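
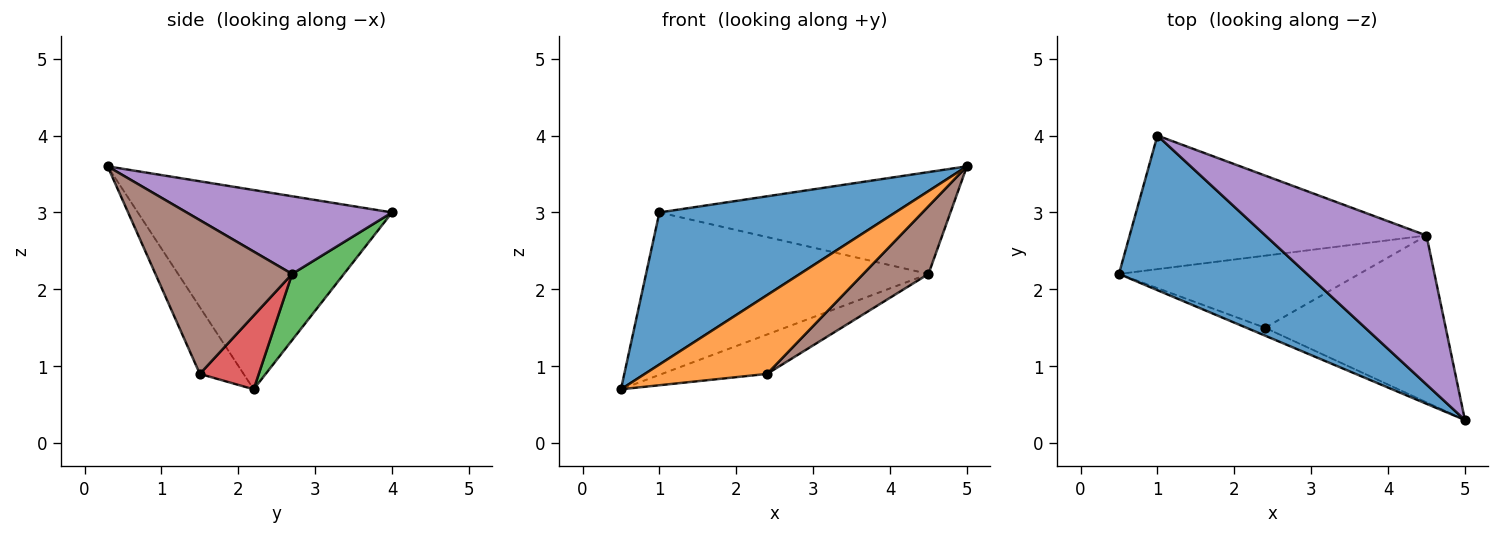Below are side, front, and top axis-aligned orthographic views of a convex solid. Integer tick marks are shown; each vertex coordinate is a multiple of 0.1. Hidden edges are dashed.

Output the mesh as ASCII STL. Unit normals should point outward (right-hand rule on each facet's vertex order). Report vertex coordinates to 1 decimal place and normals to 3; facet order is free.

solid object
 facet normal -0.603 -0.559 0.569
  outer loop
   vertex 1.0 4.0 3.0
   vertex 0.5 2.2 0.7
   vertex 5.0 0.3 3.6
  endloop
 endfacet
 facet normal -0.336 -0.937 -0.094
  outer loop
   vertex 2.4 1.5 0.9
   vertex 5.0 0.3 3.6
   vertex 0.5 2.2 0.7
  endloop
 endfacet
 facet normal 0.140 0.765 -0.629
  outer loop
   vertex 4.5 2.7 2.2
   vertex 0.5 2.2 0.7
   vertex 1.0 4.0 3.0
  endloop
 endfacet
 facet normal 0.260 0.463 -0.847
  outer loop
   vertex 4.5 2.7 2.2
   vertex 2.4 1.5 0.9
   vertex 0.5 2.2 0.7
  endloop
 endfacet
 facet normal 0.370 0.524 0.767
  outer loop
   vertex 4.5 2.7 2.2
   vertex 1.0 4.0 3.0
   vertex 5.0 0.3 3.6
  endloop
 endfacet
 facet normal 0.619 -0.295 -0.728
  outer loop
   vertex 4.5 2.7 2.2
   vertex 5.0 0.3 3.6
   vertex 2.4 1.5 0.9
  endloop
 endfacet
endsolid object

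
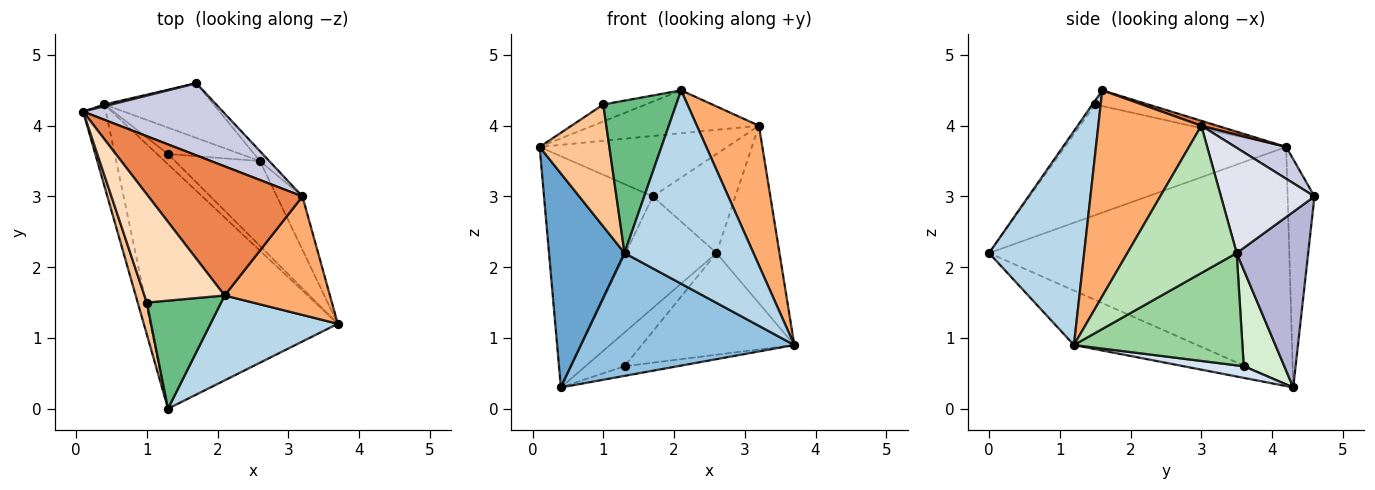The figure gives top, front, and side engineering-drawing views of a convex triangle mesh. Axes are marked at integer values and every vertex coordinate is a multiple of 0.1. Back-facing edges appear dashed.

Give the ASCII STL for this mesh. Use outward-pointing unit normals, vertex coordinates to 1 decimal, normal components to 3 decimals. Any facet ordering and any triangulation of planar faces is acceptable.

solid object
 facet normal -0.966 -0.243 -0.092
  outer loop
   vertex 0.4 4.3 0.3
   vertex 1.3 0.0 2.2
   vertex 0.1 4.2 3.7
  endloop
 endfacet
 facet normal -0.251 -0.435 -0.865
  outer loop
   vertex 0.4 4.3 0.3
   vertex 3.7 1.2 0.9
   vertex 1.3 0.0 2.2
  endloop
 endfacet
 facet normal 0.560 -0.759 0.333
  outer loop
   vertex 2.1 1.6 4.5
   vertex 1.3 0.0 2.2
   vertex 3.7 1.2 0.9
  endloop
 endfacet
 facet normal 0.613 0.541 -0.577
  outer loop
   vertex 1.3 3.6 0.6
   vertex 3.7 1.2 0.9
   vertex 0.4 4.3 0.3
  endloop
 endfacet
 facet normal 0.030 0.315 0.949
  outer loop
   vertex 3.2 3.0 4.0
   vertex 0.1 4.2 3.7
   vertex 2.1 1.6 4.5
  endloop
 endfacet
 facet normal 0.784 -0.473 0.401
  outer loop
   vertex 3.2 3.0 4.0
   vertex 2.1 1.6 4.5
   vertex 3.7 1.2 0.9
  endloop
 endfacet
 facet normal -0.951 -0.300 0.078
  outer loop
   vertex 1.0 1.5 4.3
   vertex 0.1 4.2 3.7
   vertex 1.3 0.0 2.2
  endloop
 endfacet
 facet normal -0.190 0.152 0.970
  outer loop
   vertex 1.0 1.5 4.3
   vertex 2.1 1.6 4.5
   vertex 0.1 4.2 3.7
  endloop
 endfacet
 facet normal -0.031 -0.815 0.578
  outer loop
   vertex 1.0 1.5 4.3
   vertex 1.3 0.0 2.2
   vertex 2.1 1.6 4.5
  endloop
 endfacet
 facet normal 0.647 0.586 -0.489
  outer loop
   vertex 2.6 3.5 2.2
   vertex 3.7 1.2 0.9
   vertex 1.3 3.6 0.6
  endloop
 endfacet
 facet normal 0.857 0.494 -0.148
  outer loop
   vertex 2.6 3.5 2.2
   vertex 3.2 3.0 4.0
   vertex 3.7 1.2 0.9
  endloop
 endfacet
 facet normal 0.633 0.610 -0.476
  outer loop
   vertex 2.6 3.5 2.2
   vertex 1.3 3.6 0.6
   vertex 0.4 4.3 0.3
  endloop
 endfacet
 facet normal -0.239 0.971 0.007
  outer loop
   vertex 1.7 4.6 3.0
   vertex 0.4 4.3 0.3
   vertex 0.1 4.2 3.7
  endloop
 endfacet
 facet normal 0.577 0.733 -0.359
  outer loop
   vertex 1.7 4.6 3.0
   vertex 2.6 3.5 2.2
   vertex 0.4 4.3 0.3
  endloop
 endfacet
 facet normal 0.172 0.633 0.755
  outer loop
   vertex 1.7 4.6 3.0
   vertex 0.1 4.2 3.7
   vertex 3.2 3.0 4.0
  endloop
 endfacet
 facet normal 0.748 0.660 -0.066
  outer loop
   vertex 1.7 4.6 3.0
   vertex 3.2 3.0 4.0
   vertex 2.6 3.5 2.2
  endloop
 endfacet
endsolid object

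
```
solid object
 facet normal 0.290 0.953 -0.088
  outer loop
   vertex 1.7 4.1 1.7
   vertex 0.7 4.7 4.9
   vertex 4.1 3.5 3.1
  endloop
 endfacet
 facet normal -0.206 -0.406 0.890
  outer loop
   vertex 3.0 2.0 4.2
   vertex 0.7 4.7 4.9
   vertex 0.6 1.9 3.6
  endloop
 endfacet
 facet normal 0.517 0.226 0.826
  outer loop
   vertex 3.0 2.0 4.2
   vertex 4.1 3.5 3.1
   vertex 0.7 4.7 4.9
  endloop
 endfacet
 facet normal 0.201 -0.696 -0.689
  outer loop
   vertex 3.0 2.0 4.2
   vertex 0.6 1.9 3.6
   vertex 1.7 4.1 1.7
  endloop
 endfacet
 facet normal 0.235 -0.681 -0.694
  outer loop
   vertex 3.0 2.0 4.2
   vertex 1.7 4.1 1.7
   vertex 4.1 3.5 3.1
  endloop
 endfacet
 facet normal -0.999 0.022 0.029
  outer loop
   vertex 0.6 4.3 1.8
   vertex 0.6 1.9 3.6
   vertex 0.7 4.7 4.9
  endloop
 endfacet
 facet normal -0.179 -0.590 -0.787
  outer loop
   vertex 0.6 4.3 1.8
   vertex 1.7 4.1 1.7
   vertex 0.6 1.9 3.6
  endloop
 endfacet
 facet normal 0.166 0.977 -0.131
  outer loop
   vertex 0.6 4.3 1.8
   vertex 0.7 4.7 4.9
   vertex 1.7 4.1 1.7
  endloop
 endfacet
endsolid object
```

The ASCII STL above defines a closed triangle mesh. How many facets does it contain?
8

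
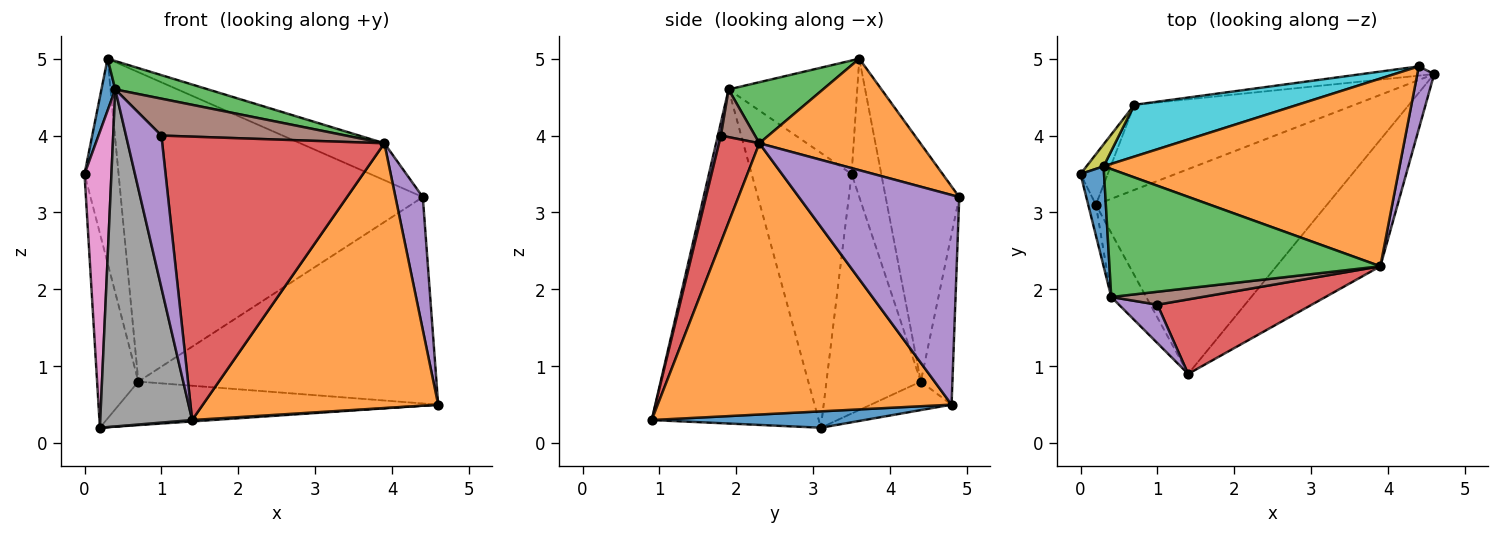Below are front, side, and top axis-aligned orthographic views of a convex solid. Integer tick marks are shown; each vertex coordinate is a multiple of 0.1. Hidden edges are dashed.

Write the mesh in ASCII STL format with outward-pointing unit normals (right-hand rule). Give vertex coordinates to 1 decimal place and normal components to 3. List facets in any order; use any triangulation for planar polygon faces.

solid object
 facet normal 0.071 -0.007 -0.997
  outer loop
   vertex 0.2 3.1 0.2
   vertex 4.6 4.8 0.5
   vertex 1.4 0.9 0.3
  endloop
 endfacet
 facet normal 0.748 -0.599 -0.286
  outer loop
   vertex 3.9 2.3 3.9
   vertex 1.4 0.9 0.3
   vertex 4.6 4.8 0.5
  endloop
 endfacet
 facet normal -0.911 0.398 -0.104
  outer loop
   vertex 0.7 4.4 0.8
   vertex 0.2 3.1 0.2
   vertex 0.0 3.5 3.5
  endloop
 endfacet
 facet normal -0.114 0.452 -0.885
  outer loop
   vertex 0.7 4.4 0.8
   vertex 4.6 4.8 0.5
   vertex 0.2 3.1 0.2
  endloop
 endfacet
 facet normal 0.983 -0.168 0.079
  outer loop
   vertex 4.4 4.9 3.2
   vertex 3.9 2.3 3.9
   vertex 4.6 4.8 0.5
  endloop
 endfacet
 facet normal -0.105 0.993 -0.045
  outer loop
   vertex 4.4 4.9 3.2
   vertex 4.6 4.8 0.5
   vertex 0.7 4.4 0.8
  endloop
 endfacet
 facet normal -0.965 -0.260 -0.027
  outer loop
   vertex 0.4 1.9 4.6
   vertex 0.0 3.5 3.5
   vertex 0.2 3.1 0.2
  endloop
 endfacet
 facet normal -0.872 -0.480 -0.091
  outer loop
   vertex 0.4 1.9 4.6
   vertex 0.2 3.1 0.2
   vertex 1.4 0.9 0.3
  endloop
 endfacet
 facet normal -0.655 0.752 0.081
  outer loop
   vertex 0.3 3.6 5.0
   vertex 0.7 4.4 0.8
   vertex 0.0 3.5 3.5
  endloop
 endfacet
 facet normal -0.234 0.959 0.160
  outer loop
   vertex 0.3 3.6 5.0
   vertex 4.4 4.9 3.2
   vertex 0.7 4.4 0.8
  endloop
 endfacet
 facet normal -0.974 -0.105 0.202
  outer loop
   vertex 0.3 3.6 5.0
   vertex 0.0 3.5 3.5
   vertex 0.4 1.9 4.6
  endloop
 endfacet
 facet normal 0.347 0.181 0.920
  outer loop
   vertex 0.3 3.6 5.0
   vertex 3.9 2.3 3.9
   vertex 4.4 4.9 3.2
  endloop
 endfacet
 facet normal 0.215 -0.212 0.953
  outer loop
   vertex 0.3 3.6 5.0
   vertex 0.4 1.9 4.6
   vertex 3.9 2.3 3.9
  endloop
 endfacet
 facet normal 0.173 -0.953 0.250
  outer loop
   vertex 1.0 1.8 4.0
   vertex 1.4 0.9 0.3
   vertex 3.9 2.3 3.9
  endloop
 endfacet
 facet normal 0.083 -0.966 0.244
  outer loop
   vertex 1.0 1.8 4.0
   vertex 0.4 1.9 4.6
   vertex 1.4 0.9 0.3
  endloop
 endfacet
 facet normal 0.172 -0.930 0.326
  outer loop
   vertex 1.0 1.8 4.0
   vertex 3.9 2.3 3.9
   vertex 0.4 1.9 4.6
  endloop
 endfacet
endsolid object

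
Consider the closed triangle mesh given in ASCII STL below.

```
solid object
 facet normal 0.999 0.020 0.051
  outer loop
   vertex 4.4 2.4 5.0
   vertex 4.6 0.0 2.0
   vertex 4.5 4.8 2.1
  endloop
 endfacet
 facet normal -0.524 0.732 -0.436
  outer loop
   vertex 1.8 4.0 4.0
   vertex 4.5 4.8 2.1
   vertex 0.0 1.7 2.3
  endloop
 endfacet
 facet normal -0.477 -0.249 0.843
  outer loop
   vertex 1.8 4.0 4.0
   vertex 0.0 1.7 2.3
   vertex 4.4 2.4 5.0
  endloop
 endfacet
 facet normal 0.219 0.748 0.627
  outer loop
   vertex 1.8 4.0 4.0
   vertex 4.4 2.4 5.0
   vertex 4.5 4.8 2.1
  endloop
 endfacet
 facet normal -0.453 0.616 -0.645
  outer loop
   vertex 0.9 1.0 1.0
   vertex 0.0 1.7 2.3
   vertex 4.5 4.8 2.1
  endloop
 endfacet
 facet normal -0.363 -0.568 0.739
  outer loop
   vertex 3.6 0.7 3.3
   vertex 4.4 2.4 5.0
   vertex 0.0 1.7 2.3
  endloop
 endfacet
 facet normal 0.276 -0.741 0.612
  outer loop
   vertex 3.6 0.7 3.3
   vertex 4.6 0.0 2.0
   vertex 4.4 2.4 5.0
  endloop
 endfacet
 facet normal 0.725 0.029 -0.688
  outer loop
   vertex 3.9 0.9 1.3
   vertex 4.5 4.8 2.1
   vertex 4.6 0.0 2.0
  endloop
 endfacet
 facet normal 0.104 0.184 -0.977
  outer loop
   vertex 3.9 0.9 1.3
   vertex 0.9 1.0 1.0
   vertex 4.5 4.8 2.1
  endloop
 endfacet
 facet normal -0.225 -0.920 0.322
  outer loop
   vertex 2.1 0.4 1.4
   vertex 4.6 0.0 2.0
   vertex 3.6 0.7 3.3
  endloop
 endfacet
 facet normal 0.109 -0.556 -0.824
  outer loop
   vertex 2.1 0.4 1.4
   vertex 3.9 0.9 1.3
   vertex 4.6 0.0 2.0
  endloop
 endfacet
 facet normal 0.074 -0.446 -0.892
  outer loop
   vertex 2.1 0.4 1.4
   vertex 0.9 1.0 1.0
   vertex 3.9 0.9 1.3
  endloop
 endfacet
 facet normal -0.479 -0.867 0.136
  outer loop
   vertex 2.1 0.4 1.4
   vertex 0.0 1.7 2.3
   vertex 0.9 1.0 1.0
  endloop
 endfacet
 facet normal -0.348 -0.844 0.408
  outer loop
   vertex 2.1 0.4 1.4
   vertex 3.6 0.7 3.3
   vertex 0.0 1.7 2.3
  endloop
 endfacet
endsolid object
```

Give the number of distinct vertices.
9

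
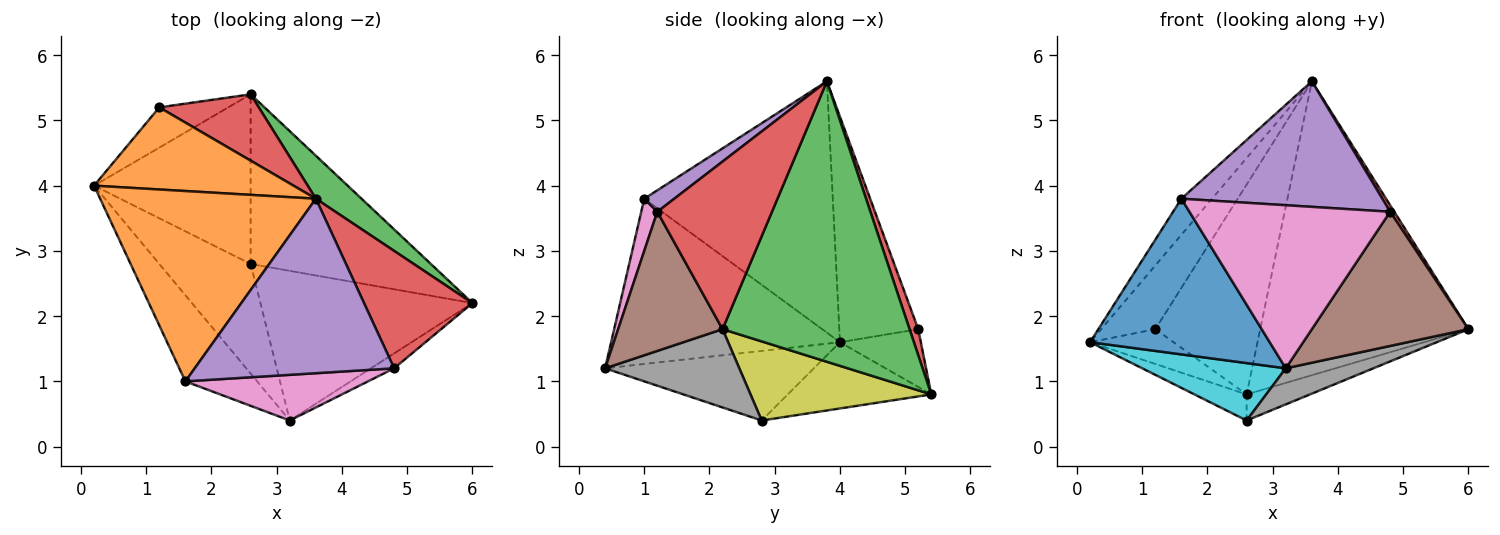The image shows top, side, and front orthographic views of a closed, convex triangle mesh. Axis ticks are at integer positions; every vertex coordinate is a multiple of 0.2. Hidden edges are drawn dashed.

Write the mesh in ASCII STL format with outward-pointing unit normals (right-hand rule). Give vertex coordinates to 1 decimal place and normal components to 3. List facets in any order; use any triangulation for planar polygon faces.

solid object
 facet normal -0.744 -0.584 -0.323
  outer loop
   vertex 1.6 1.0 3.8
   vertex 0.2 4.0 1.6
   vertex 3.2 0.4 1.2
  endloop
 endfacet
 facet normal -0.753 0.122 0.646
  outer loop
   vertex 1.6 1.0 3.8
   vertex 3.6 3.8 5.6
   vertex 0.2 4.0 1.6
  endloop
 endfacet
 facet normal 0.664 0.740 0.108
  outer loop
   vertex 2.6 5.4 0.8
   vertex 3.6 3.8 5.6
   vertex 6.0 2.2 1.8
  endloop
 endfacet
 facet normal 0.839 -0.030 0.543
  outer loop
   vertex 4.8 1.2 3.6
   vertex 6.0 2.2 1.8
   vertex 3.6 3.8 5.6
  endloop
 endfacet
 facet normal 0.087 -0.582 0.809
  outer loop
   vertex 4.8 1.2 3.6
   vertex 3.6 3.8 5.6
   vertex 1.6 1.0 3.8
  endloop
 endfacet
 facet normal 0.552 -0.829 -0.092
  outer loop
   vertex 4.8 1.2 3.6
   vertex 3.2 0.4 1.2
   vertex 6.0 2.2 1.8
  endloop
 endfacet
 facet normal 0.077 -0.960 0.269
  outer loop
   vertex 4.8 1.2 3.6
   vertex 1.6 1.0 3.8
   vertex 3.2 0.4 1.2
  endloop
 endfacet
 facet normal 0.338 -0.221 -0.915
  outer loop
   vertex 2.6 2.8 0.4
   vertex 6.0 2.2 1.8
   vertex 3.2 0.4 1.2
  endloop
 endfacet
 facet normal 0.398 0.139 -0.907
  outer loop
   vertex 2.6 2.8 0.4
   vertex 2.6 5.4 0.8
   vertex 6.0 2.2 1.8
  endloop
 endfacet
 facet normal -0.559 -0.385 -0.734
  outer loop
   vertex 2.6 2.8 0.4
   vertex 3.2 0.4 1.2
   vertex 0.2 4.0 1.6
  endloop
 endfacet
 facet normal -0.386 0.140 -0.912
  outer loop
   vertex 2.6 2.8 0.4
   vertex 0.2 4.0 1.6
   vertex 2.6 5.4 0.8
  endloop
 endfacet
 facet normal -0.666 0.457 0.589
  outer loop
   vertex 1.2 5.2 1.8
   vertex 0.2 4.0 1.6
   vertex 3.6 3.8 5.6
  endloop
 endfacet
 facet normal -0.535 0.553 -0.639
  outer loop
   vertex 1.2 5.2 1.8
   vertex 2.6 5.4 0.8
   vertex 0.2 4.0 1.6
  endloop
 endfacet
 facet normal 0.079 0.951 0.300
  outer loop
   vertex 1.2 5.2 1.8
   vertex 3.6 3.8 5.6
   vertex 2.6 5.4 0.8
  endloop
 endfacet
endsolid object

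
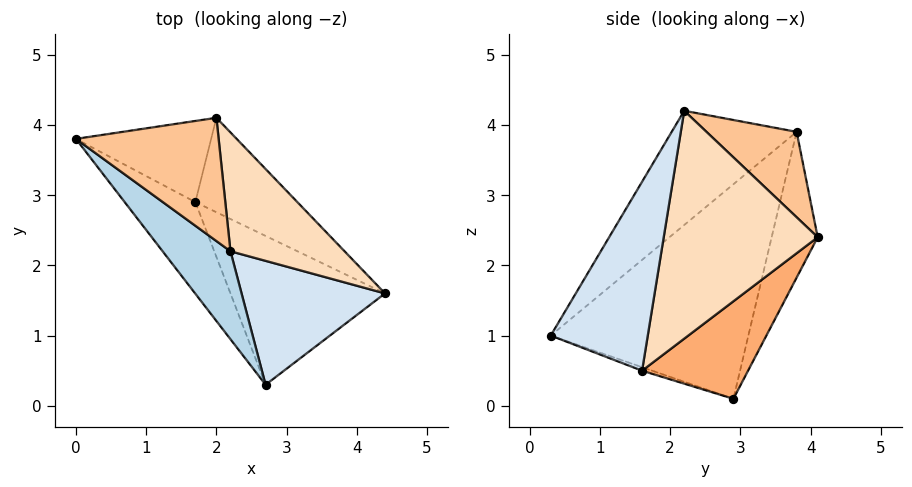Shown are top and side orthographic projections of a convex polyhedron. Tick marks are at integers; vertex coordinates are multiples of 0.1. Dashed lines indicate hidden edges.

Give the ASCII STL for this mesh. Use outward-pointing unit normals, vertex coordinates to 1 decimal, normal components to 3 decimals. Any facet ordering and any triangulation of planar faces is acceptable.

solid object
 facet normal -0.858 -0.428 -0.283
  outer loop
   vertex 1.7 2.9 0.1
   vertex 2.7 0.3 1.0
   vertex 0.0 3.8 3.9
  endloop
 endfacet
 facet normal -0.021 -0.334 -0.942
  outer loop
   vertex 1.7 2.9 0.1
   vertex 4.4 1.6 0.5
   vertex 2.7 0.3 1.0
  endloop
 endfacet
 facet normal -0.582 -0.736 0.346
  outer loop
   vertex 2.2 2.2 4.2
   vertex 0.0 3.8 3.9
   vertex 2.7 0.3 1.0
  endloop
 endfacet
 facet normal 0.619 -0.629 0.470
  outer loop
   vertex 2.2 2.2 4.2
   vertex 2.7 0.3 1.0
   vertex 4.4 1.6 0.5
  endloop
 endfacet
 facet normal -0.409 0.830 -0.380
  outer loop
   vertex 2.0 4.1 2.4
   vertex 1.7 2.9 0.1
   vertex 0.0 3.8 3.9
  endloop
 endfacet
 facet normal 0.440 0.772 -0.460
  outer loop
   vertex 2.0 4.1 2.4
   vertex 4.4 1.6 0.5
   vertex 1.7 2.9 0.1
  endloop
 endfacet
 facet normal 0.388 0.655 0.648
  outer loop
   vertex 2.0 4.1 2.4
   vertex 0.0 3.8 3.9
   vertex 2.2 2.2 4.2
  endloop
 endfacet
 facet normal 0.794 0.460 0.397
  outer loop
   vertex 2.0 4.1 2.4
   vertex 2.2 2.2 4.2
   vertex 4.4 1.6 0.5
  endloop
 endfacet
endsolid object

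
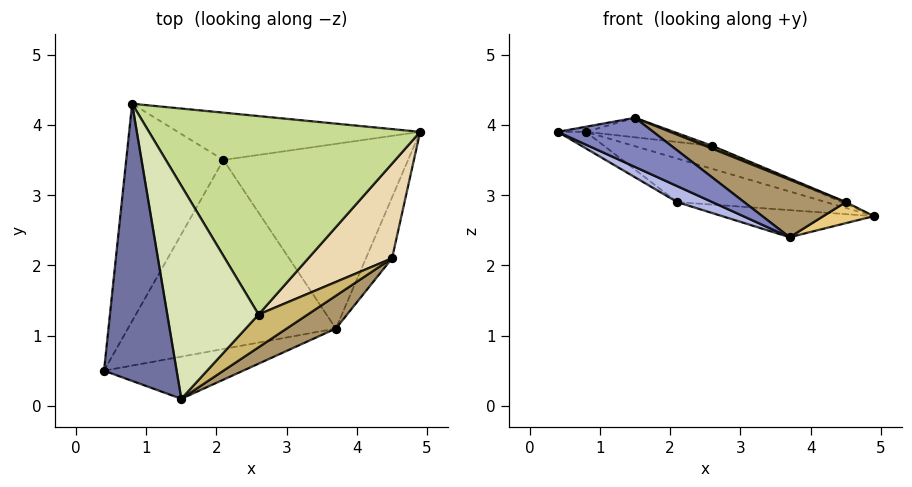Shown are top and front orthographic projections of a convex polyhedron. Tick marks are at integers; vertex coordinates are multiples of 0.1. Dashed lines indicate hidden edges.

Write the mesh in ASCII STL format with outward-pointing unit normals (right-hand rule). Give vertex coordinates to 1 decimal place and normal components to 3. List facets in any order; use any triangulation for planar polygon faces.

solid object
 facet normal -0.172 0.018 0.985
  outer loop
   vertex 1.5 0.1 4.1
   vertex 0.8 4.3 3.9
   vertex 0.4 0.5 3.9
  endloop
 endfacet
 facet normal -0.156 -0.750 -0.643
  outer loop
   vertex 1.5 0.1 4.1
   vertex 0.4 0.5 3.9
   vertex 3.7 1.1 2.4
  endloop
 endfacet
 facet normal -0.584 0.062 -0.809
  outer loop
   vertex 2.1 3.5 2.9
   vertex 0.4 0.5 3.9
   vertex 0.8 4.3 3.9
  endloop
 endfacet
 facet normal -0.401 -0.077 -0.913
  outer loop
   vertex 2.1 3.5 2.9
   vertex 3.7 1.1 2.4
   vertex 0.4 0.5 3.9
  endloop
 endfacet
 facet normal -0.148 0.670 -0.728
  outer loop
   vertex 2.1 3.5 2.9
   vertex 0.8 4.3 3.9
   vertex 4.9 3.9 2.7
  endloop
 endfacet
 facet normal -0.091 0.145 -0.985
  outer loop
   vertex 2.1 3.5 2.9
   vertex 4.9 3.9 2.7
   vertex 3.7 1.1 2.4
  endloop
 endfacet
 facet normal 0.289 0.110 0.951
  outer loop
   vertex 2.6 1.3 3.7
   vertex 4.9 3.9 2.7
   vertex 0.8 4.3 3.9
  endloop
 endfacet
 facet normal 0.254 0.088 0.963
  outer loop
   vertex 2.6 1.3 3.7
   vertex 0.8 4.3 3.9
   vertex 1.5 0.1 4.1
  endloop
 endfacet
 facet normal 0.614 -0.686 0.391
  outer loop
   vertex 4.5 2.1 2.9
   vertex 1.5 0.1 4.1
   vertex 3.7 1.1 2.4
  endloop
 endfacet
 facet normal 0.415 -0.078 0.907
  outer loop
   vertex 4.5 2.1 2.9
   vertex 2.6 1.3 3.7
   vertex 1.5 0.1 4.1
  endloop
 endfacet
 facet normal 0.707 -0.231 -0.668
  outer loop
   vertex 4.5 2.1 2.9
   vertex 3.7 1.1 2.4
   vertex 4.9 3.9 2.7
  endloop
 endfacet
 facet normal 0.382 0.018 0.924
  outer loop
   vertex 4.5 2.1 2.9
   vertex 4.9 3.9 2.7
   vertex 2.6 1.3 3.7
  endloop
 endfacet
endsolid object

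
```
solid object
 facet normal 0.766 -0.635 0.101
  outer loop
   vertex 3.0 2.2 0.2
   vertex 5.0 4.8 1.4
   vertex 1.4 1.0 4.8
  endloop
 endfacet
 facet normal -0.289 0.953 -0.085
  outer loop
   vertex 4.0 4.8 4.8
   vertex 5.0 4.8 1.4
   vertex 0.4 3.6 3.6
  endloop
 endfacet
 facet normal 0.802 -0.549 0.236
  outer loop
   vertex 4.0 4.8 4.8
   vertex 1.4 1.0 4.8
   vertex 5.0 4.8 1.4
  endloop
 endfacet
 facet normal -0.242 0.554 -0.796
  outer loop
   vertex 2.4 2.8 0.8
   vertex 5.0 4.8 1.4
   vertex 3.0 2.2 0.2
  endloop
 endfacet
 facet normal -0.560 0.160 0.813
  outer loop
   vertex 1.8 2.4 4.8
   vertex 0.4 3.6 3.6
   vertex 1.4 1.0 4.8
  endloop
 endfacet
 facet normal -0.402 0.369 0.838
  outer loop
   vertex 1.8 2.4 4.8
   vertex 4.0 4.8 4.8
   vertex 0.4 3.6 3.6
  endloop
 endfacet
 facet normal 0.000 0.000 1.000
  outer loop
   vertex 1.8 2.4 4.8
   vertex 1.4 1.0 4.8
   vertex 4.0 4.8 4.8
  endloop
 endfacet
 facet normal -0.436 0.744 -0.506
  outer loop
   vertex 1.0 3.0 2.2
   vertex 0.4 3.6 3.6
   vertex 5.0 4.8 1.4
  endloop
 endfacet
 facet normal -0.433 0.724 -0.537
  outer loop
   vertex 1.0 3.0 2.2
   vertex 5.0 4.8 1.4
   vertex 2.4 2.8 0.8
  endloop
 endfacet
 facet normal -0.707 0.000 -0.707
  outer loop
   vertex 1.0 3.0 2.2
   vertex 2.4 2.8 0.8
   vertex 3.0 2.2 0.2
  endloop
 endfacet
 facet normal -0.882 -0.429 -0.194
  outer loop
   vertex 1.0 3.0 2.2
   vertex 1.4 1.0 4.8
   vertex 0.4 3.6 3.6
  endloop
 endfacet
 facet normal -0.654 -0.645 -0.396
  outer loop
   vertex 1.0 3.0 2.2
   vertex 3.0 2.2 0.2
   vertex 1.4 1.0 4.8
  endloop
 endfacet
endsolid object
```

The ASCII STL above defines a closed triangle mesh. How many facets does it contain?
12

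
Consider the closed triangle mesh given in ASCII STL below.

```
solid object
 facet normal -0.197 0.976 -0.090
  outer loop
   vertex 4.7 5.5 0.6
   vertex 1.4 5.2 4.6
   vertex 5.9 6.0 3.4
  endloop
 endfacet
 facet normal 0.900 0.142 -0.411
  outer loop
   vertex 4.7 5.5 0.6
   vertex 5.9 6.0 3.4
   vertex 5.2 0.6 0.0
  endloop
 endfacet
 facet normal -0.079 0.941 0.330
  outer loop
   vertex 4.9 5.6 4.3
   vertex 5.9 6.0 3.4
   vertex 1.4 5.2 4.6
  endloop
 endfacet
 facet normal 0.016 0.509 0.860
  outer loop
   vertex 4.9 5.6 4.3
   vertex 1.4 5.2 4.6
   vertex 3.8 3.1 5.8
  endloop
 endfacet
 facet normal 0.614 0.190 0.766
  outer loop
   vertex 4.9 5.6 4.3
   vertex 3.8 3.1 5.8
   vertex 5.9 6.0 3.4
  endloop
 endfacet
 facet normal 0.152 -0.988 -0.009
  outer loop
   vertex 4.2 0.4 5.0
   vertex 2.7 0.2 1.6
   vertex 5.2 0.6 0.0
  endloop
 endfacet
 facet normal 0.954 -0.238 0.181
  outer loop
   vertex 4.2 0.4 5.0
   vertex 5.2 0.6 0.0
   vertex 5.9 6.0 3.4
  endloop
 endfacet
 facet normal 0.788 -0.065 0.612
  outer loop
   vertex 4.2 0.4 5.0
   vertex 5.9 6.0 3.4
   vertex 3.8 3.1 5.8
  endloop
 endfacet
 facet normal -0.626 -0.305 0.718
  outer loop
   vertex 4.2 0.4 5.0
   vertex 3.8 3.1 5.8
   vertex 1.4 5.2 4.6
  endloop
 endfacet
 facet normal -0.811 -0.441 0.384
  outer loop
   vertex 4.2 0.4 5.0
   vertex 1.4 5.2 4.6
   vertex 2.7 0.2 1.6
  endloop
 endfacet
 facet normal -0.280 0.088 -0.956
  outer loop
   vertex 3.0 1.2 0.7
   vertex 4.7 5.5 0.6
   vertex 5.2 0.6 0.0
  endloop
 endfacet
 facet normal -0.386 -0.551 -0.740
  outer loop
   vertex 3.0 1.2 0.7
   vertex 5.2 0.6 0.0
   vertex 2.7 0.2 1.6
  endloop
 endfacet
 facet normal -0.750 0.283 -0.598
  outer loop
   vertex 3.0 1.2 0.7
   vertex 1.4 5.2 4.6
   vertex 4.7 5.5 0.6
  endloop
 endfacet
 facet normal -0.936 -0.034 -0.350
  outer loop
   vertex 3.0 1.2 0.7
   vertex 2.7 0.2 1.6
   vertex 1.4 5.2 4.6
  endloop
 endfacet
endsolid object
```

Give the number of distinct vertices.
9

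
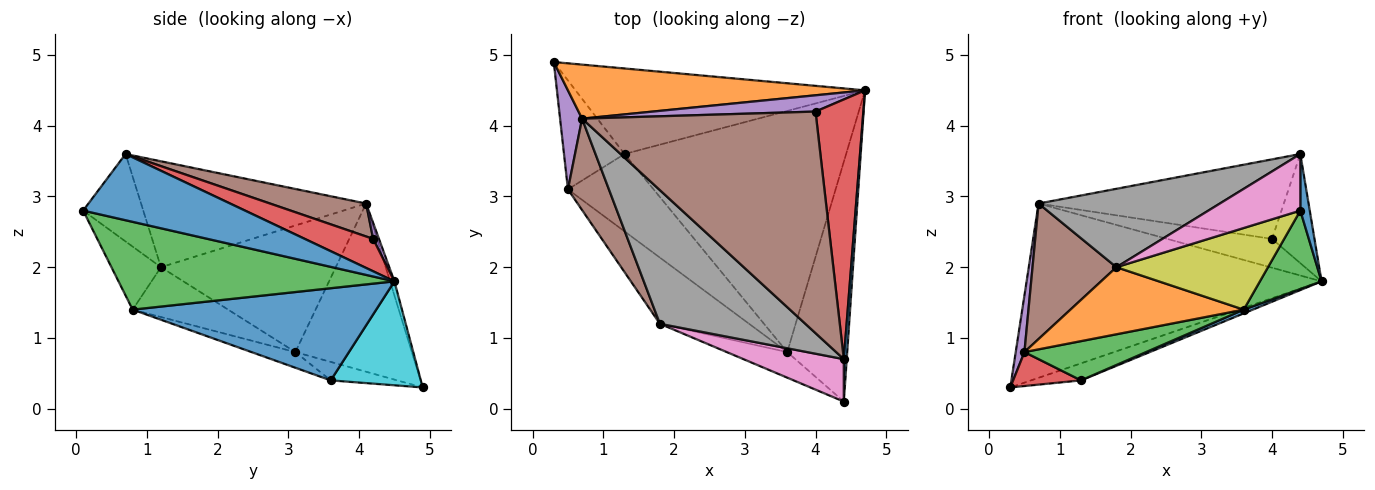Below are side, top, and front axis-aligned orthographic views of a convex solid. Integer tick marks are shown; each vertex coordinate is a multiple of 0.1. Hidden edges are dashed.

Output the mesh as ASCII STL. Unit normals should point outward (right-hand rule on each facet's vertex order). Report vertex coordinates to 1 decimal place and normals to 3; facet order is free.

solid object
 facet normal 0.997 -0.058 0.044
  outer loop
   vertex 4.4 0.7 3.6
   vertex 4.4 0.1 2.8
   vertex 4.7 4.5 1.8
  endloop
 endfacet
 facet normal -0.014 0.955 0.296
  outer loop
   vertex 0.7 4.1 2.9
   vertex 4.7 4.5 1.8
   vertex 0.3 4.9 0.3
  endloop
 endfacet
 facet normal 0.812 -0.181 -0.555
  outer loop
   vertex 3.6 0.8 1.4
   vertex 4.7 4.5 1.8
   vertex 4.4 0.1 2.8
  endloop
 endfacet
 facet normal 0.529 0.329 0.782
  outer loop
   vertex 4.0 4.2 2.4
   vertex 4.4 0.7 3.6
   vertex 4.7 4.5 1.8
  endloop
 endfacet
 facet normal 0.048 0.870 0.491
  outer loop
   vertex 4.0 4.2 2.4
   vertex 4.7 4.5 1.8
   vertex 0.7 4.1 2.9
  endloop
 endfacet
 facet normal 0.131 0.335 0.933
  outer loop
   vertex 4.0 4.2 2.4
   vertex 0.7 4.1 2.9
   vertex 4.4 0.7 3.6
  endloop
 endfacet
 facet normal -0.463 -0.709 0.532
  outer loop
   vertex 1.8 1.2 2.0
   vertex 4.4 0.1 2.8
   vertex 4.4 0.7 3.6
  endloop
 endfacet
 facet normal -0.532 -0.428 0.730
  outer loop
   vertex 1.8 1.2 2.0
   vertex 4.4 0.7 3.6
   vertex 0.7 4.1 2.9
  endloop
 endfacet
 facet normal -0.298 -0.911 -0.285
  outer loop
   vertex 1.8 1.2 2.0
   vertex 3.6 0.8 1.4
   vertex 4.4 0.1 2.8
  endloop
 endfacet
 facet normal 0.332 0.184 -0.925
  outer loop
   vertex 1.3 3.6 0.4
   vertex 0.3 4.9 0.3
   vertex 4.7 4.5 1.8
  endloop
 endfacet
 facet normal 0.384 -0.014 -0.923
  outer loop
   vertex 1.3 3.6 0.4
   vertex 4.7 4.5 1.8
   vertex 3.6 0.8 1.4
  endloop
 endfacet
 facet normal -0.365 -0.663 -0.654
  outer loop
   vertex 0.5 3.1 0.8
   vertex 3.6 0.8 1.4
   vertex 1.8 1.2 2.0
  endloop
 endfacet
 facet normal -0.161 -0.447 -0.880
  outer loop
   vertex 0.5 3.1 0.8
   vertex 1.3 3.6 0.4
   vertex 3.6 0.8 1.4
  endloop
 endfacet
 facet normal -0.280 -0.286 -0.917
  outer loop
   vertex 0.5 3.1 0.8
   vertex 0.3 4.9 0.3
   vertex 1.3 3.6 0.4
  endloop
 endfacet
 facet normal -0.989 -0.074 0.129
  outer loop
   vertex 0.5 3.1 0.8
   vertex 0.7 4.1 2.9
   vertex 0.3 4.9 0.3
  endloop
 endfacet
 facet normal -0.865 -0.415 0.280
  outer loop
   vertex 0.5 3.1 0.8
   vertex 1.8 1.2 2.0
   vertex 0.7 4.1 2.9
  endloop
 endfacet
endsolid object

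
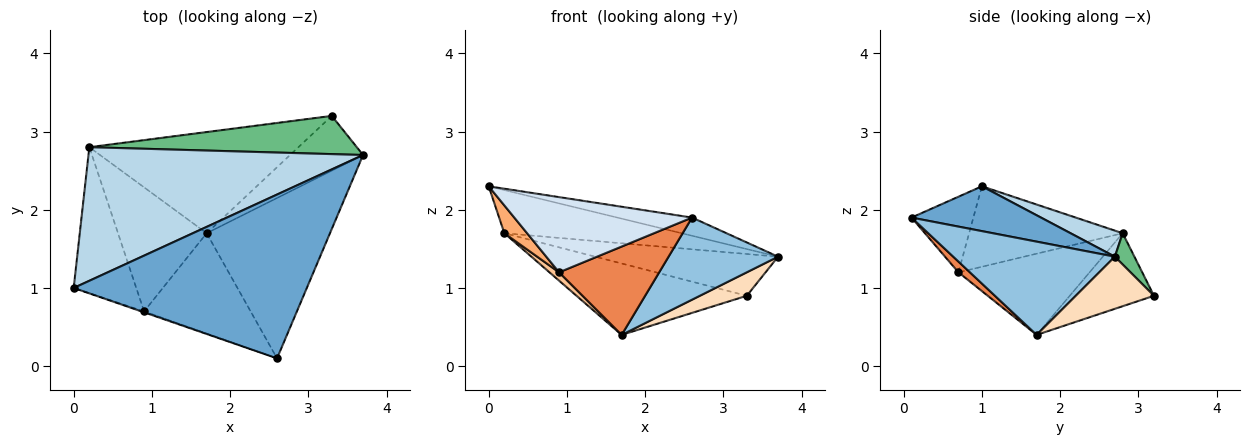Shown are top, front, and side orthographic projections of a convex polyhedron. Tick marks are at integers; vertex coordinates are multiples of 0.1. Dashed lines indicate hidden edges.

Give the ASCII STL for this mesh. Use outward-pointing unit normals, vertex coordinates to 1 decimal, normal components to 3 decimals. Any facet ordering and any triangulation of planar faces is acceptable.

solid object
 facet normal 0.188 0.108 0.976
  outer loop
   vertex 2.6 0.1 1.9
   vertex 3.7 2.7 1.4
   vertex 0.0 1.0 2.3
  endloop
 endfacet
 facet normal 0.558 -0.378 -0.738
  outer loop
   vertex 1.7 1.7 0.4
   vertex 3.7 2.7 1.4
   vertex 2.6 0.1 1.9
  endloop
 endfacet
 facet normal 0.090 0.306 0.948
  outer loop
   vertex 0.2 2.8 1.7
   vertex 0.0 1.0 2.3
   vertex 3.7 2.7 1.4
  endloop
 endfacet
 facet normal -0.329 -0.944 -0.011
  outer loop
   vertex 0.9 0.7 1.2
   vertex 2.6 0.1 1.9
   vertex 0.0 1.0 2.3
  endloop
 endfacet
 facet normal 0.076 -0.659 -0.748
  outer loop
   vertex 0.9 0.7 1.2
   vertex 1.7 1.7 0.4
   vertex 2.6 0.1 1.9
  endloop
 endfacet
 facet normal -0.784 -0.116 -0.610
  outer loop
   vertex 0.9 0.7 1.2
   vertex 0.0 1.0 2.3
   vertex 0.2 2.8 1.7
  endloop
 endfacet
 facet normal -0.675 -0.050 -0.737
  outer loop
   vertex 0.9 0.7 1.2
   vertex 0.2 2.8 1.7
   vertex 1.7 1.7 0.4
  endloop
 endfacet
 facet normal 0.549 -0.329 -0.768
  outer loop
   vertex 3.3 3.2 0.9
   vertex 3.7 2.7 1.4
   vertex 1.7 1.7 0.4
  endloop
 endfacet
 facet normal 0.079 0.736 0.673
  outer loop
   vertex 3.3 3.2 0.9
   vertex 0.2 2.8 1.7
   vertex 3.7 2.7 1.4
  endloop
 endfacet
 facet normal -0.274 0.554 -0.786
  outer loop
   vertex 3.3 3.2 0.9
   vertex 1.7 1.7 0.4
   vertex 0.2 2.8 1.7
  endloop
 endfacet
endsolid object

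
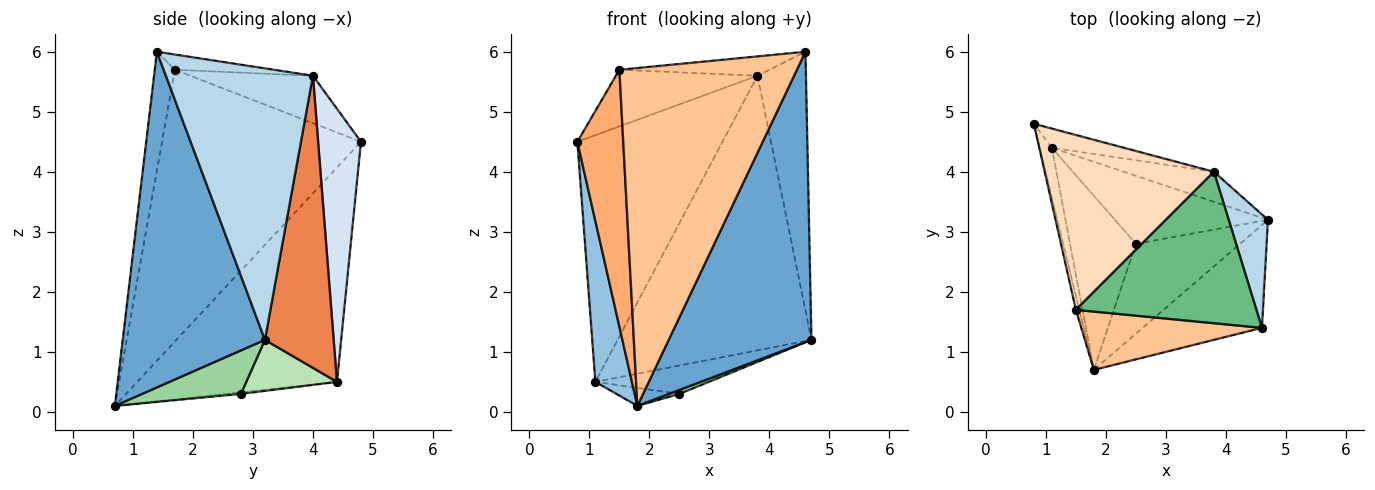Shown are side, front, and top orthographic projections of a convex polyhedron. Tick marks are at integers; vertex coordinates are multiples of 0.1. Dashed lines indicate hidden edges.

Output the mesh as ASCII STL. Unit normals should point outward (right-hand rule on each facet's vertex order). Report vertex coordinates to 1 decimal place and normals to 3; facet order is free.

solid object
 facet normal 0.685 -0.687 -0.243
  outer loop
   vertex 4.6 1.4 6.0
   vertex 1.8 0.7 0.1
   vertex 4.7 3.2 1.2
  endloop
 endfacet
 facet normal -0.982 -0.180 -0.056
  outer loop
   vertex 1.1 4.4 0.5
   vertex 1.8 0.7 0.1
   vertex 0.8 4.8 4.5
  endloop
 endfacet
 facet normal 0.941 0.310 0.136
  outer loop
   vertex 3.8 4.0 5.6
   vertex 4.6 1.4 6.0
   vertex 4.7 3.2 1.2
  endloop
 endfacet
 facet normal 0.282 0.956 -0.074
  outer loop
   vertex 3.8 4.0 5.6
   vertex 1.1 4.4 0.5
   vertex 0.8 4.8 4.5
  endloop
 endfacet
 facet normal 0.332 0.938 -0.102
  outer loop
   vertex 3.8 4.0 5.6
   vertex 4.7 3.2 1.2
   vertex 1.1 4.4 0.5
  endloop
 endfacet
 facet normal -0.974 -0.225 -0.012
  outer loop
   vertex 1.5 1.7 5.7
   vertex 0.8 4.8 4.5
   vertex 1.8 0.7 0.1
  endloop
 endfacet
 facet normal -0.111 -0.979 0.169
  outer loop
   vertex 1.5 1.7 5.7
   vertex 1.8 0.7 0.1
   vertex 4.6 1.4 6.0
  endloop
 endfacet
 facet normal -0.258 0.298 0.919
  outer loop
   vertex 1.5 1.7 5.7
   vertex 3.8 4.0 5.6
   vertex 0.8 4.8 4.5
  endloop
 endfacet
 facet normal -0.083 0.126 0.988
  outer loop
   vertex 1.5 1.7 5.7
   vertex 4.6 1.4 6.0
   vertex 3.8 4.0 5.6
  endloop
 endfacet
 facet normal 0.385 -0.040 -0.922
  outer loop
   vertex 2.5 2.8 0.3
   vertex 4.7 3.2 1.2
   vertex 1.8 0.7 0.1
  endloop
 endfacet
 facet normal 0.294 0.368 -0.882
  outer loop
   vertex 2.5 2.8 0.3
   vertex 1.1 4.4 0.5
   vertex 4.7 3.2 1.2
  endloop
 endfacet
 facet normal -0.024 0.103 -0.994
  outer loop
   vertex 2.5 2.8 0.3
   vertex 1.8 0.7 0.1
   vertex 1.1 4.4 0.5
  endloop
 endfacet
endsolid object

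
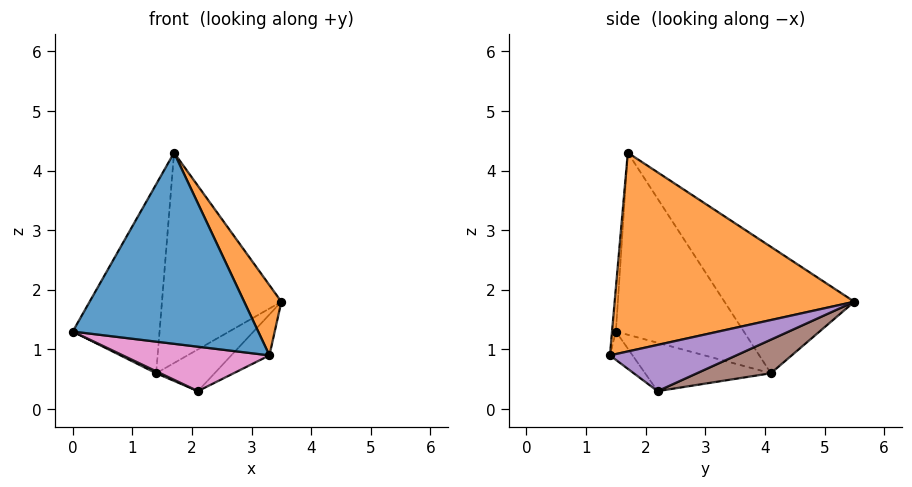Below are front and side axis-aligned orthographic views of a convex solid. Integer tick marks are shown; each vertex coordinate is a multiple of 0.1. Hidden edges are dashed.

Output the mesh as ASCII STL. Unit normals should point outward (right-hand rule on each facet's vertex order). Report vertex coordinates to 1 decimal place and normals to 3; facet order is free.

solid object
 facet normal -0.021 -0.997 0.078
  outer loop
   vertex 1.7 1.7 4.3
   vertex 0.0 1.5 1.3
   vertex 3.3 1.4 0.9
  endloop
 endfacet
 facet normal 0.891 -0.138 0.432
  outer loop
   vertex 1.7 1.7 4.3
   vertex 3.3 1.4 0.9
   vertex 3.5 5.5 1.8
  endloop
 endfacet
 facet normal -0.760 0.516 0.396
  outer loop
   vertex 1.4 4.1 0.6
   vertex 0.0 1.5 1.3
   vertex 1.7 1.7 4.3
  endloop
 endfacet
 facet normal -0.659 0.606 0.446
  outer loop
   vertex 1.4 4.1 0.6
   vertex 1.7 1.7 4.3
   vertex 3.5 5.5 1.8
  endloop
 endfacet
 facet normal 0.524 0.158 -0.837
  outer loop
   vertex 2.1 2.2 0.3
   vertex 3.5 5.5 1.8
   vertex 3.3 1.4 0.9
  endloop
 endfacet
 facet normal 0.338 0.267 -0.903
  outer loop
   vertex 2.1 2.2 0.3
   vertex 1.4 4.1 0.6
   vertex 3.5 5.5 1.8
  endloop
 endfacet
 facet normal -0.107 -0.695 -0.711
  outer loop
   vertex 2.1 2.2 0.3
   vertex 3.3 1.4 0.9
   vertex 0.0 1.5 1.3
  endloop
 endfacet
 facet normal -0.426 -0.014 -0.905
  outer loop
   vertex 2.1 2.2 0.3
   vertex 0.0 1.5 1.3
   vertex 1.4 4.1 0.6
  endloop
 endfacet
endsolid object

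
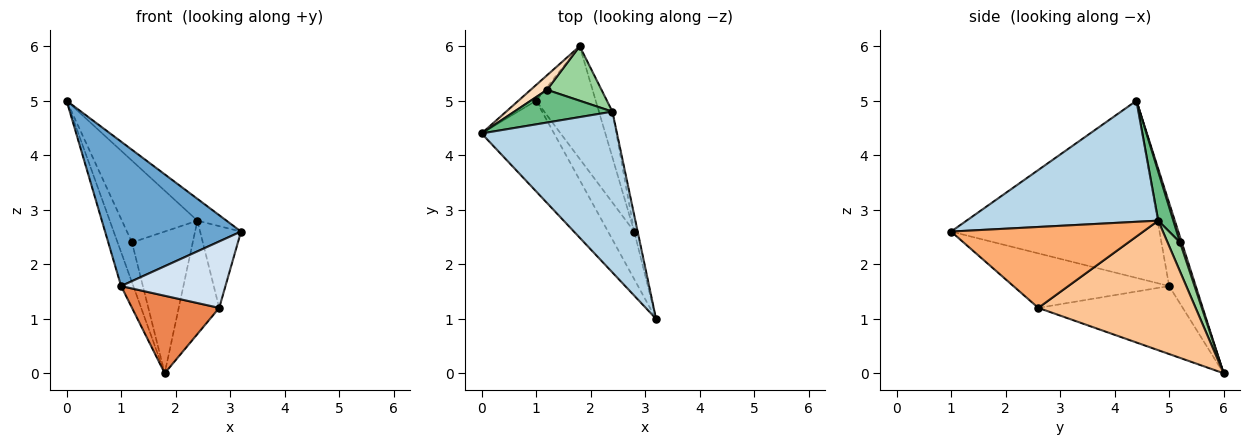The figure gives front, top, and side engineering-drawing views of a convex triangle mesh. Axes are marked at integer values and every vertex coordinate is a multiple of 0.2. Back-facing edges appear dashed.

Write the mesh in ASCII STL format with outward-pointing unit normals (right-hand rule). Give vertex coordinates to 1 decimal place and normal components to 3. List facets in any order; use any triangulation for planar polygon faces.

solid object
 facet normal -0.792 -0.517 -0.324
  outer loop
   vertex 1.0 5.0 1.6
   vertex 3.2 1.0 2.6
   vertex 0.0 4.4 5.0
  endloop
 endfacet
 facet normal -0.892 0.410 -0.190
  outer loop
   vertex 1.0 5.0 1.6
   vertex 0.0 4.4 5.0
   vertex 1.8 6.0 0.0
  endloop
 endfacet
 facet normal 0.663 0.101 0.742
  outer loop
   vertex 2.4 4.8 2.8
   vertex 0.0 4.4 5.0
   vertex 3.2 1.0 2.6
  endloop
 endfacet
 facet normal -0.772 -0.517 -0.370
  outer loop
   vertex 2.8 2.6 1.2
   vertex 3.2 1.0 2.6
   vertex 1.0 5.0 1.6
  endloop
 endfacet
 facet normal -0.684 -0.413 -0.601
  outer loop
   vertex 2.8 2.6 1.2
   vertex 1.0 5.0 1.6
   vertex 1.8 6.0 0.0
  endloop
 endfacet
 facet normal 0.977 0.208 -0.042
  outer loop
   vertex 2.8 2.6 1.2
   vertex 2.4 4.8 2.8
   vertex 3.2 1.0 2.6
  endloop
 endfacet
 facet normal 0.964 0.248 -0.100
  outer loop
   vertex 2.8 2.6 1.2
   vertex 1.8 6.0 0.0
   vertex 2.4 4.8 2.8
  endloop
 endfacet
 facet normal 0.113 0.934 0.340
  outer loop
   vertex 1.2 5.2 2.4
   vertex 1.8 6.0 0.0
   vertex 0.0 4.4 5.0
  endloop
 endfacet
 facet normal 0.183 0.913 0.365
  outer loop
   vertex 1.2 5.2 2.4
   vertex 0.0 4.4 5.0
   vertex 2.4 4.8 2.8
  endloop
 endfacet
 facet normal 0.188 0.917 0.353
  outer loop
   vertex 1.2 5.2 2.4
   vertex 2.4 4.8 2.8
   vertex 1.8 6.0 0.0
  endloop
 endfacet
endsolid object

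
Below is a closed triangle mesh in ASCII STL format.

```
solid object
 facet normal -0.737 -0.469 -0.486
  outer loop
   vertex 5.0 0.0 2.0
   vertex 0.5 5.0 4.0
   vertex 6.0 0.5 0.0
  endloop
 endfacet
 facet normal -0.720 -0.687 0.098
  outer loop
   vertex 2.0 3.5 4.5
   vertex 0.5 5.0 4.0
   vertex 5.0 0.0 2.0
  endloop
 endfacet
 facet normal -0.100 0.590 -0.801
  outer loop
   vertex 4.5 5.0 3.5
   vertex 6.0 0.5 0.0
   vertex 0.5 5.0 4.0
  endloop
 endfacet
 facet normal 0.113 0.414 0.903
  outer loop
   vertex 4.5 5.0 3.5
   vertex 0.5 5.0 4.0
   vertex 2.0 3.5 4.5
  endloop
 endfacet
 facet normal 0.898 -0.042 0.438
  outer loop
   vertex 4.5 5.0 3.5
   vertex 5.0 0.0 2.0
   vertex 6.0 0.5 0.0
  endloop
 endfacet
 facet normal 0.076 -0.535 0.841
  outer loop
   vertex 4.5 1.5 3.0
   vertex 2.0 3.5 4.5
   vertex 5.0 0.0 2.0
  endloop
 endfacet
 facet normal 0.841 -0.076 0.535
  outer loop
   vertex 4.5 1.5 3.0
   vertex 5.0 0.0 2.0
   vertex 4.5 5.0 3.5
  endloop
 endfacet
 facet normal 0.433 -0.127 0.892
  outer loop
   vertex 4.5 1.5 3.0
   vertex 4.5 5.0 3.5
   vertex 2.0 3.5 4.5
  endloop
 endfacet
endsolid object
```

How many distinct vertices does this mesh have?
6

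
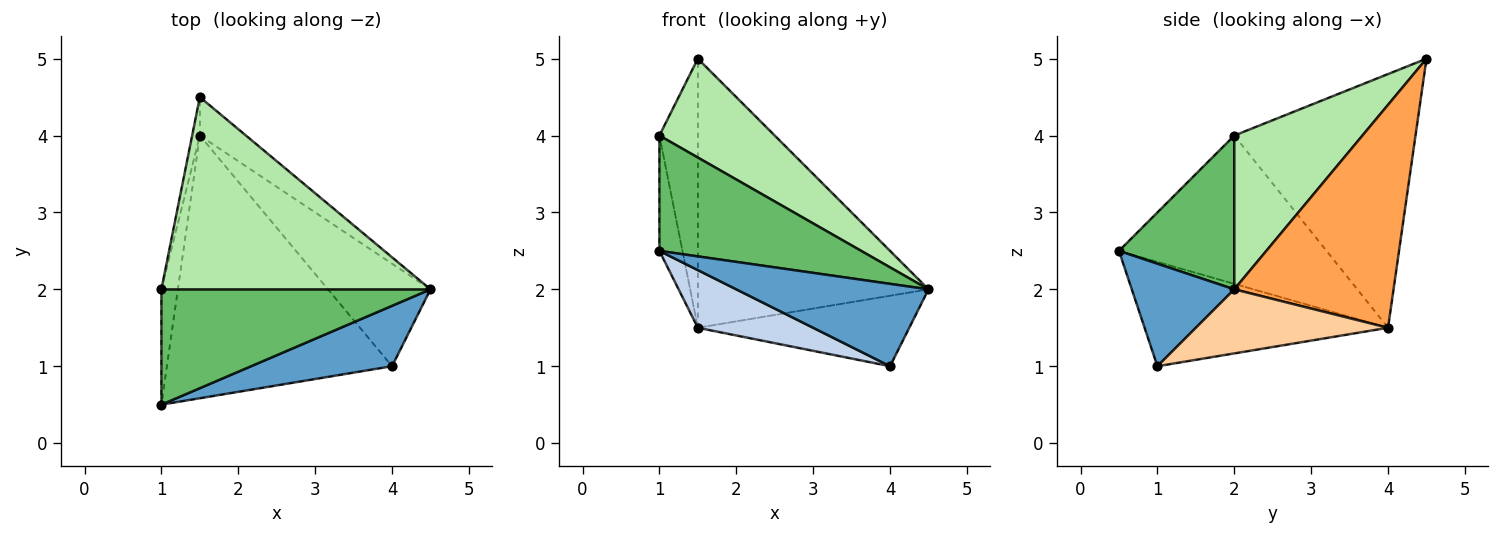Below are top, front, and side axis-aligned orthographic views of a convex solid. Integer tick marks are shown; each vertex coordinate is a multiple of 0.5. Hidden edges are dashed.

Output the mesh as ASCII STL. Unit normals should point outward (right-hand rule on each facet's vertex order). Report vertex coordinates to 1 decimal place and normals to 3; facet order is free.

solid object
 facet normal 0.395 -0.741 0.543
  outer loop
   vertex 4.0 1.0 1.0
   vertex 4.5 2.0 2.0
   vertex 1.0 0.5 2.5
  endloop
 endfacet
 facet normal -0.412 -0.195 -0.890
  outer loop
   vertex 1.5 4.0 1.5
   vertex 4.0 1.0 1.0
   vertex 1.0 0.5 2.5
  endloop
 endfacet
 facet normal 0.564 0.817 -0.117
  outer loop
   vertex 1.5 4.0 1.5
   vertex 1.5 4.5 5.0
   vertex 4.5 2.0 2.0
  endloop
 endfacet
 facet normal 0.458 0.504 -0.733
  outer loop
   vertex 1.5 4.0 1.5
   vertex 4.5 2.0 2.0
   vertex 4.0 1.0 1.0
  endloop
 endfacet
 facet normal 0.375 -0.656 0.656
  outer loop
   vertex 1.0 2.0 4.0
   vertex 1.0 0.5 2.5
   vertex 4.5 2.0 2.0
  endloop
 endfacet
 facet normal 0.453 -0.408 0.793
  outer loop
   vertex 1.0 2.0 4.0
   vertex 4.5 2.0 2.0
   vertex 1.5 4.5 5.0
  endloop
 endfacet
 facet normal -0.988 0.110 -0.110
  outer loop
   vertex 1.0 2.0 4.0
   vertex 1.5 4.0 1.5
   vertex 1.0 0.5 2.5
  endloop
 endfacet
 facet normal -0.978 0.207 -0.030
  outer loop
   vertex 1.0 2.0 4.0
   vertex 1.5 4.5 5.0
   vertex 1.5 4.0 1.5
  endloop
 endfacet
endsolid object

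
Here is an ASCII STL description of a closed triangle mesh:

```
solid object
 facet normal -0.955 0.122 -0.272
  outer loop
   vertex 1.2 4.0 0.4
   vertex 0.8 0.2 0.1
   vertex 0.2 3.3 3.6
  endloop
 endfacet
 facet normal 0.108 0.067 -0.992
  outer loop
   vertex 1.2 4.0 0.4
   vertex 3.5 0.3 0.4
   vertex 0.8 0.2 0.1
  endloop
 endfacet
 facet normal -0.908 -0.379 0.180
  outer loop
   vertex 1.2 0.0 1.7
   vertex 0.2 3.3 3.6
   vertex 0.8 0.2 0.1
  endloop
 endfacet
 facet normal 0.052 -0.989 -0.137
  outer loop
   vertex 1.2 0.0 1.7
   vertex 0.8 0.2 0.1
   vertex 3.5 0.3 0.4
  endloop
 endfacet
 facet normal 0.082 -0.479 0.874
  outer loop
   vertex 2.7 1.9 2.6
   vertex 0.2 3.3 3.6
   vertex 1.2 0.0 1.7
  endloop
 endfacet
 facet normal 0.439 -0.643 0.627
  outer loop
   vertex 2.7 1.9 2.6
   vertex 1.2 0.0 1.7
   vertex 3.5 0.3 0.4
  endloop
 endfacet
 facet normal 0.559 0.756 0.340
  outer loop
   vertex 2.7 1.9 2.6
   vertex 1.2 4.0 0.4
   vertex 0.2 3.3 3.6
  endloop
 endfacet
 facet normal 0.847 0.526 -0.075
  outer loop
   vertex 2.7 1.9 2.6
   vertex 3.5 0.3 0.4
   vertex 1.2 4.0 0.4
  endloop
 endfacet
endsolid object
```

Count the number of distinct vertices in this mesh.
6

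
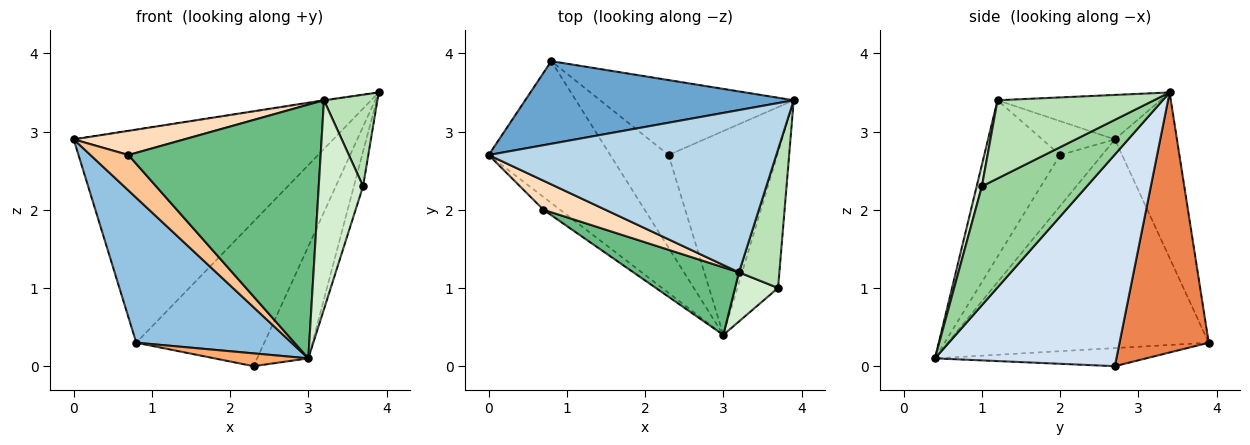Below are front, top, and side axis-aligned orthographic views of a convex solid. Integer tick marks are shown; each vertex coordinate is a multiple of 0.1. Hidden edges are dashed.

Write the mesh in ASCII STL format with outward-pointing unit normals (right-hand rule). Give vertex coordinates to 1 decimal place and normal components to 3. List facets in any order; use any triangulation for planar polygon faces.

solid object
 facet normal -0.218 0.910 0.353
  outer loop
   vertex 0.8 3.9 0.3
   vertex 0.0 2.7 2.9
   vertex 3.9 3.4 3.5
  endloop
 endfacet
 facet normal -0.768 -0.457 -0.448
  outer loop
   vertex 0.8 3.9 0.3
   vertex 3.0 0.4 0.1
   vertex 0.0 2.7 2.9
  endloop
 endfacet
 facet normal -0.153 0.004 0.988
  outer loop
   vertex 3.2 1.2 3.4
   vertex 3.9 3.4 3.5
   vertex 0.0 2.7 2.9
  endloop
 endfacet
 facet normal 0.863 0.243 -0.443
  outer loop
   vertex 2.3 2.7 0.0
   vertex 3.9 3.4 3.5
   vertex 3.0 0.4 0.1
  endloop
 endfacet
 facet normal 0.526 0.755 -0.391
  outer loop
   vertex 2.3 2.7 0.0
   vertex 0.8 3.9 0.3
   vertex 3.9 3.4 3.5
  endloop
 endfacet
 facet normal -0.294 -0.131 -0.947
  outer loop
   vertex 2.3 2.7 0.0
   vertex 3.0 0.4 0.1
   vertex 0.8 3.9 0.3
  endloop
 endfacet
 facet normal -0.720 -0.653 -0.235
  outer loop
   vertex 0.7 2.0 2.7
   vertex 0.0 2.7 2.9
   vertex 3.0 0.4 0.1
  endloop
 endfacet
 facet normal -0.387 -0.590 0.709
  outer loop
   vertex 0.7 2.0 2.7
   vertex 3.2 1.2 3.4
   vertex 0.0 2.7 2.9
  endloop
 endfacet
 facet normal -0.356 -0.903 0.240
  outer loop
   vertex 0.7 2.0 2.7
   vertex 3.0 0.4 0.1
   vertex 3.2 1.2 3.4
  endloop
 endfacet
 facet normal 0.943 0.083 -0.323
  outer loop
   vertex 3.7 1.0 2.3
   vertex 3.0 0.4 0.1
   vertex 3.9 3.4 3.5
  endloop
 endfacet
 facet normal 0.850 -0.290 0.439
  outer loop
   vertex 3.7 1.0 2.3
   vertex 3.9 3.4 3.5
   vertex 3.2 1.2 3.4
  endloop
 endfacet
 facet normal 0.114 -0.967 0.228
  outer loop
   vertex 3.7 1.0 2.3
   vertex 3.2 1.2 3.4
   vertex 3.0 0.4 0.1
  endloop
 endfacet
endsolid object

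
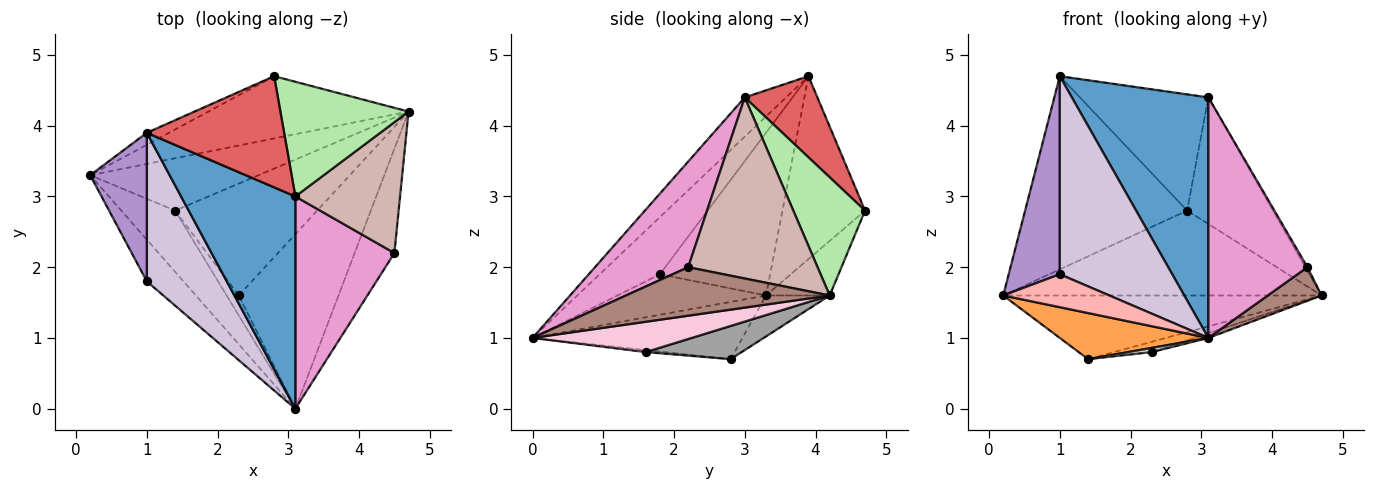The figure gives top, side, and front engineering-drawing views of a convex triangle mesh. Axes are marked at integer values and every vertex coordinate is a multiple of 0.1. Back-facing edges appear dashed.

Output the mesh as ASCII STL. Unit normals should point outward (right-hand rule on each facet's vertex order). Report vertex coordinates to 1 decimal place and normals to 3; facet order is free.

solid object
 facet normal -0.221 -0.731 0.645
  outer loop
   vertex 3.1 3.0 4.4
   vertex 1.0 3.9 4.7
   vertex 3.1 0.0 1.0
  endloop
 endfacet
 facet normal -0.153 0.763 -0.628
  outer loop
   vertex 1.4 2.8 0.7
   vertex 0.2 3.3 1.6
   vertex 4.7 4.2 1.6
  endloop
 endfacet
 facet normal -0.648 -0.458 -0.609
  outer loop
   vertex 1.4 2.8 0.7
   vertex 3.1 0.0 1.0
   vertex 0.2 3.3 1.6
  endloop
 endfacet
 facet normal -0.159 0.796 -0.584
  outer loop
   vertex 2.8 4.7 2.8
   vertex 4.7 4.2 1.6
   vertex 0.2 3.3 1.6
  endloop
 endfacet
 facet normal -0.454 0.890 -0.055
  outer loop
   vertex 2.8 4.7 2.8
   vertex 0.2 3.3 1.6
   vertex 1.0 3.9 4.7
  endloop
 endfacet
 facet normal 0.526 0.630 0.571
  outer loop
   vertex 2.8 4.7 2.8
   vertex 3.1 3.0 4.4
   vertex 4.7 4.2 1.6
  endloop
 endfacet
 facet normal 0.378 0.669 0.640
  outer loop
   vertex 2.8 4.7 2.8
   vertex 1.0 3.9 4.7
   vertex 3.1 3.0 4.4
  endloop
 endfacet
 facet normal -0.655 -0.468 -0.593
  outer loop
   vertex 1.0 1.8 1.9
   vertex 0.2 3.3 1.6
   vertex 3.1 0.0 1.0
  endloop
 endfacet
 facet normal -0.865 -0.401 0.301
  outer loop
   vertex 1.0 1.8 1.9
   vertex 1.0 3.9 4.7
   vertex 0.2 3.3 1.6
  endloop
 endfacet
 facet normal -0.394 -0.735 0.551
  outer loop
   vertex 1.0 1.8 1.9
   vertex 3.1 0.0 1.0
   vertex 1.0 3.9 4.7
  endloop
 endfacet
 facet normal 0.758 -0.200 -0.621
  outer loop
   vertex 4.5 2.2 2.0
   vertex 3.1 0.0 1.0
   vertex 4.7 4.2 1.6
  endloop
 endfacet
 facet normal 0.866 0.014 0.500
  outer loop
   vertex 4.5 2.2 2.0
   vertex 4.7 4.2 1.6
   vertex 3.1 3.0 4.4
  endloop
 endfacet
 facet normal 0.577 -0.613 0.541
  outer loop
   vertex 4.5 2.2 2.0
   vertex 3.1 3.0 4.4
   vertex 3.1 0.0 1.0
  endloop
 endfacet
 facet normal 0.291 0.026 -0.956
  outer loop
   vertex 2.3 1.6 0.8
   vertex 4.7 4.2 1.6
   vertex 3.1 0.0 1.0
  endloop
 endfacet
 facet normal 0.227 0.089 -0.970
  outer loop
   vertex 2.3 1.6 0.8
   vertex 1.4 2.8 0.7
   vertex 4.7 4.2 1.6
  endloop
 endfacet
 facet normal -0.161 -0.201 -0.966
  outer loop
   vertex 2.3 1.6 0.8
   vertex 3.1 0.0 1.0
   vertex 1.4 2.8 0.7
  endloop
 endfacet
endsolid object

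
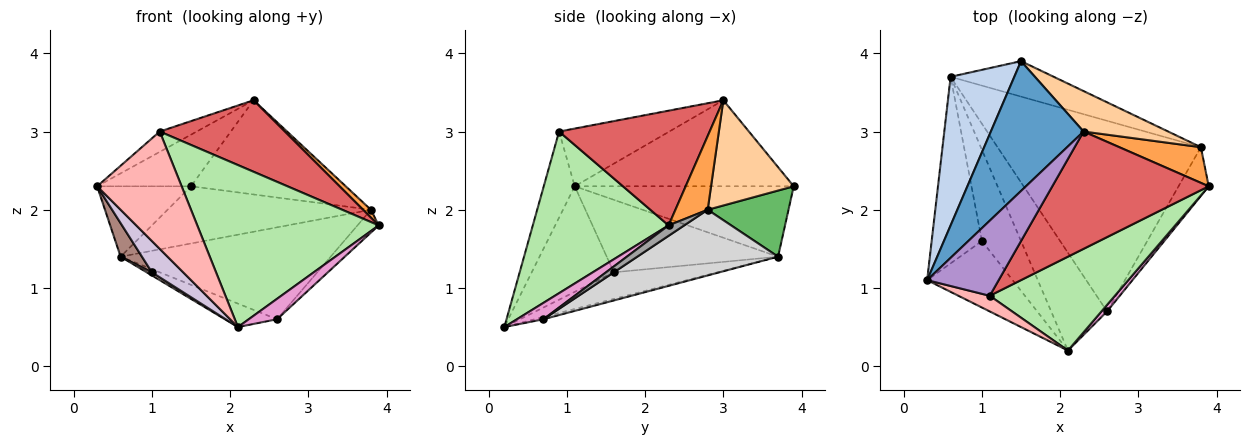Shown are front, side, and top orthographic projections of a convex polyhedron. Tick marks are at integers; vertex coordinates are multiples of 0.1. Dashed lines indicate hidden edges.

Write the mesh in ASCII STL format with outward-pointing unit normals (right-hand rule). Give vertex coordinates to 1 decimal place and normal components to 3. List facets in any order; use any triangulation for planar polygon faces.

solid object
 facet normal -0.653 0.280 0.704
  outer loop
   vertex 2.3 3.0 3.4
   vertex 1.5 3.9 2.3
   vertex 0.3 1.1 2.3
  endloop
 endfacet
 facet normal -0.707 0.303 0.639
  outer loop
   vertex 0.6 3.7 1.4
   vertex 0.3 1.1 2.3
   vertex 1.5 3.9 2.3
  endloop
 endfacet
 facet normal 0.662 -0.160 0.732
  outer loop
   vertex 3.8 2.8 2.0
   vertex 2.3 3.0 3.4
   vertex 3.9 2.3 1.8
  endloop
 endfacet
 facet normal 0.441 0.825 0.354
  outer loop
   vertex 3.8 2.8 2.0
   vertex 1.5 3.9 2.3
   vertex 2.3 3.0 3.4
  endloop
 endfacet
 facet normal 0.320 0.805 -0.499
  outer loop
   vertex 3.8 2.8 2.0
   vertex 0.6 3.7 1.4
   vertex 1.5 3.9 2.3
  endloop
 endfacet
 facet normal 0.543 -0.726 0.421
  outer loop
   vertex 1.1 0.9 3.0
   vertex 2.1 0.2 0.5
   vertex 3.9 2.3 1.8
  endloop
 endfacet
 facet normal 0.531 -0.441 0.724
  outer loop
   vertex 1.1 0.9 3.0
   vertex 3.9 2.3 1.8
   vertex 2.3 3.0 3.4
  endloop
 endfacet
 facet normal -0.342 -0.932 0.124
  outer loop
   vertex 1.1 0.9 3.0
   vertex 0.3 1.1 2.3
   vertex 2.1 0.2 0.5
  endloop
 endfacet
 facet normal -0.615 0.206 0.761
  outer loop
   vertex 1.1 0.9 3.0
   vertex 2.3 3.0 3.4
   vertex 0.3 1.1 2.3
  endloop
 endfacet
 facet normal -0.745 -0.284 -0.603
  outer loop
   vertex 1.0 1.6 1.2
   vertex 2.1 0.2 0.5
   vertex 0.3 1.1 2.3
  endloop
 endfacet
 facet normal -0.818 -0.102 -0.567
  outer loop
   vertex 1.0 1.6 1.2
   vertex 0.3 1.1 2.3
   vertex 0.6 3.7 1.4
  endloop
 endfacet
 facet normal -0.562 -0.028 -0.827
  outer loop
   vertex 1.0 1.6 1.2
   vertex 0.6 3.7 1.4
   vertex 2.1 0.2 0.5
  endloop
 endfacet
 facet normal 0.666 -0.711 0.227
  outer loop
   vertex 2.6 0.7 0.6
   vertex 3.9 2.3 1.8
   vertex 2.1 0.2 0.5
  endloop
 endfacet
 facet normal -0.039 0.233 -0.972
  outer loop
   vertex 2.6 0.7 0.6
   vertex 2.1 0.2 0.5
   vertex 0.6 3.7 1.4
  endloop
 endfacet
 facet normal 0.299 0.405 -0.864
  outer loop
   vertex 2.6 0.7 0.6
   vertex 3.8 2.8 2.0
   vertex 3.9 2.3 1.8
  endloop
 endfacet
 facet normal 0.279 0.417 -0.865
  outer loop
   vertex 2.6 0.7 0.6
   vertex 0.6 3.7 1.4
   vertex 3.8 2.8 2.0
  endloop
 endfacet
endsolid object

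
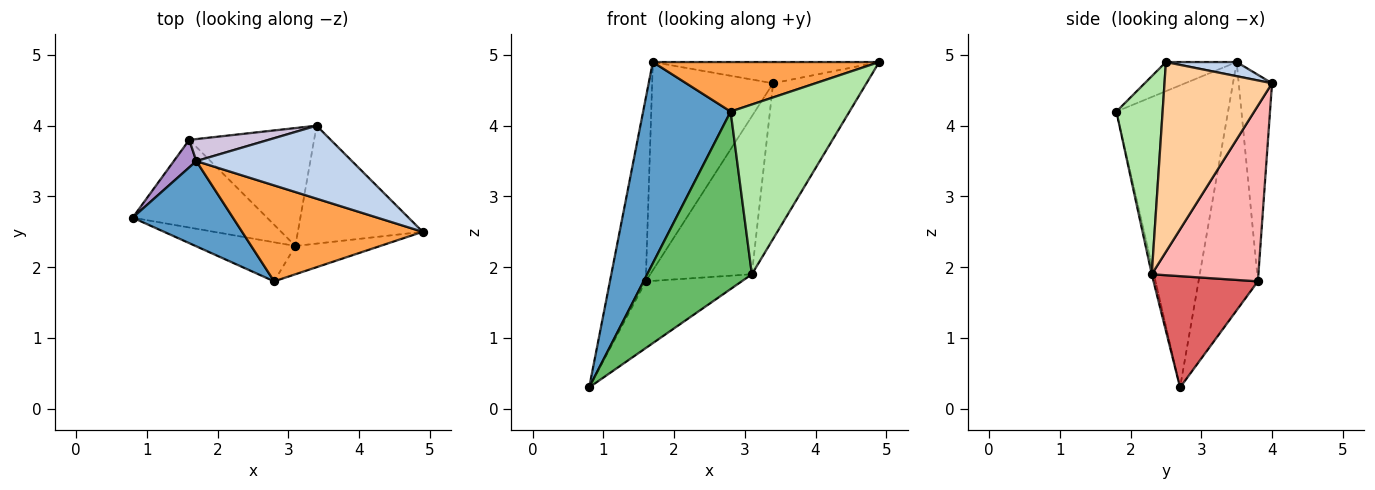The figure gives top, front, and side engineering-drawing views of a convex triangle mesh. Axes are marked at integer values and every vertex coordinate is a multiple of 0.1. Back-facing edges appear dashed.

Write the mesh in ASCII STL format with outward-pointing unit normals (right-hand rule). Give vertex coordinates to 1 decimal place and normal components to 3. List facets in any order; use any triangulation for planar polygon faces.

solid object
 facet normal -0.762 -0.597 0.253
  outer loop
   vertex 1.7 3.5 4.9
   vertex 0.8 2.7 0.3
   vertex 2.8 1.8 4.2
  endloop
 endfacet
 facet normal 0.087 0.278 0.957
  outer loop
   vertex 1.7 3.5 4.9
   vertex 4.9 2.5 4.9
   vertex 3.4 4.0 4.6
  endloop
 endfacet
 facet normal -0.142 -0.454 0.880
  outer loop
   vertex 1.7 3.5 4.9
   vertex 2.8 1.8 4.2
   vertex 4.9 2.5 4.9
  endloop
 endfacet
 facet normal 0.676 0.587 -0.445
  outer loop
   vertex 3.1 2.3 1.9
   vertex 3.4 4.0 4.6
   vertex 4.9 2.5 4.9
  endloop
 endfacet
 facet normal -0.020 -0.976 -0.215
  outer loop
   vertex 3.1 2.3 1.9
   vertex 2.8 1.8 4.2
   vertex 0.8 2.7 0.3
  endloop
 endfacet
 facet normal 0.358 -0.921 -0.153
  outer loop
   vertex 3.1 2.3 1.9
   vertex 4.9 2.5 4.9
   vertex 2.8 1.8 4.2
  endloop
 endfacet
 facet normal 0.550 0.506 -0.664
  outer loop
   vertex 1.6 3.8 1.8
   vertex 3.1 2.3 1.9
   vertex 0.8 2.7 0.3
  endloop
 endfacet
 facet normal 0.644 0.613 -0.458
  outer loop
   vertex 1.6 3.8 1.8
   vertex 3.4 4.0 4.6
   vertex 3.1 2.3 1.9
  endloop
 endfacet
 facet normal -0.854 0.515 0.077
  outer loop
   vertex 1.6 3.8 1.8
   vertex 0.8 2.7 0.3
   vertex 1.7 3.5 4.9
  endloop
 endfacet
 facet normal -0.264 0.959 0.101
  outer loop
   vertex 1.6 3.8 1.8
   vertex 1.7 3.5 4.9
   vertex 3.4 4.0 4.6
  endloop
 endfacet
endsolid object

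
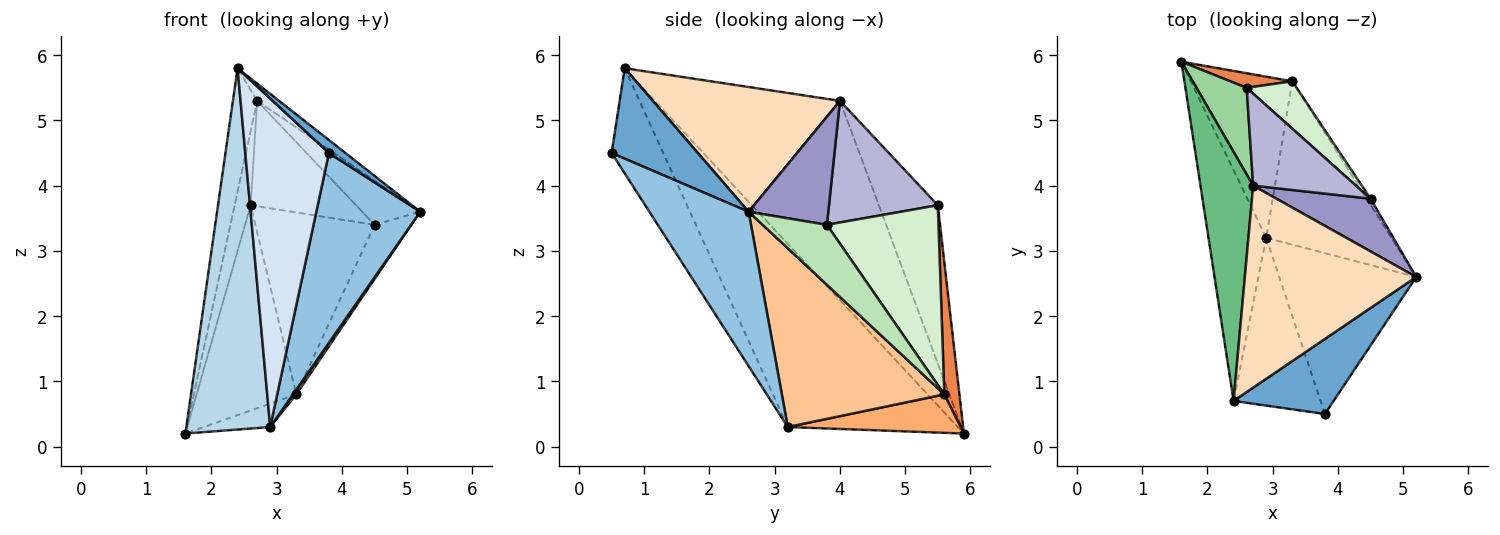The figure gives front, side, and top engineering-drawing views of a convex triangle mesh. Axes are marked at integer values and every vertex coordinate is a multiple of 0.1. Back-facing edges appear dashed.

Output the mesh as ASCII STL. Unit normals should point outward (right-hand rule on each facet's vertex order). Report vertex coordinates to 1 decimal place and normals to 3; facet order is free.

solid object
 facet normal 0.665 -0.128 0.736
  outer loop
   vertex 3.8 0.5 4.5
   vertex 5.2 2.6 3.6
   vertex 2.4 0.7 5.8
  endloop
 endfacet
 facet normal 0.589 -0.617 -0.523
  outer loop
   vertex 2.9 3.2 0.3
   vertex 5.2 2.6 3.6
   vertex 3.8 0.5 4.5
  endloop
 endfacet
 facet normal -0.863 -0.426 -0.272
  outer loop
   vertex 2.9 3.2 0.3
   vertex 2.4 0.7 5.8
   vertex 1.6 5.9 0.2
  endloop
 endfacet
 facet normal -0.482 -0.781 -0.399
  outer loop
   vertex 2.9 3.2 0.3
   vertex 3.8 0.5 4.5
   vertex 2.4 0.7 5.8
  endloop
 endfacet
 facet normal 0.149 0.986 0.070
  outer loop
   vertex 3.3 5.6 0.8
   vertex 1.6 5.9 0.2
   vertex 2.6 5.5 3.7
  endloop
 endfacet
 facet normal 0.351 0.135 -0.927
  outer loop
   vertex 3.3 5.6 0.8
   vertex 2.9 3.2 0.3
   vertex 1.6 5.9 0.2
  endloop
 endfacet
 facet normal 0.819 -0.017 -0.574
  outer loop
   vertex 3.3 5.6 0.8
   vertex 5.2 2.6 3.6
   vertex 2.9 3.2 0.3
  endloop
 endfacet
 facet normal 0.587 0.069 0.807
  outer loop
   vertex 2.7 4.0 5.3
   vertex 2.4 0.7 5.8
   vertex 5.2 2.6 3.6
  endloop
 endfacet
 facet normal -0.959 0.126 0.254
  outer loop
   vertex 2.7 4.0 5.3
   vertex 1.6 5.9 0.2
   vertex 2.4 0.7 5.8
  endloop
 endfacet
 facet normal -0.923 0.250 0.292
  outer loop
   vertex 2.7 4.0 5.3
   vertex 2.6 5.5 3.7
   vertex 1.6 5.9 0.2
  endloop
 endfacet
 facet normal 0.866 0.496 -0.057
  outer loop
   vertex 4.5 3.8 3.4
   vertex 5.2 2.6 3.6
   vertex 3.3 5.6 0.8
  endloop
 endfacet
 facet normal 0.671 0.717 0.187
  outer loop
   vertex 4.5 3.8 3.4
   vertex 3.3 5.6 0.8
   vertex 2.6 5.5 3.7
  endloop
 endfacet
 facet normal 0.661 0.482 0.576
  outer loop
   vertex 4.5 3.8 3.4
   vertex 2.7 4.0 5.3
   vertex 5.2 2.6 3.6
  endloop
 endfacet
 facet normal 0.614 0.595 0.519
  outer loop
   vertex 4.5 3.8 3.4
   vertex 2.6 5.5 3.7
   vertex 2.7 4.0 5.3
  endloop
 endfacet
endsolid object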